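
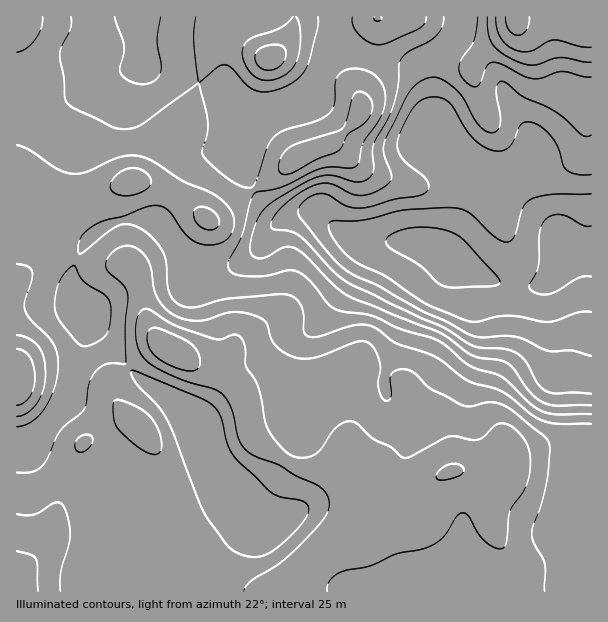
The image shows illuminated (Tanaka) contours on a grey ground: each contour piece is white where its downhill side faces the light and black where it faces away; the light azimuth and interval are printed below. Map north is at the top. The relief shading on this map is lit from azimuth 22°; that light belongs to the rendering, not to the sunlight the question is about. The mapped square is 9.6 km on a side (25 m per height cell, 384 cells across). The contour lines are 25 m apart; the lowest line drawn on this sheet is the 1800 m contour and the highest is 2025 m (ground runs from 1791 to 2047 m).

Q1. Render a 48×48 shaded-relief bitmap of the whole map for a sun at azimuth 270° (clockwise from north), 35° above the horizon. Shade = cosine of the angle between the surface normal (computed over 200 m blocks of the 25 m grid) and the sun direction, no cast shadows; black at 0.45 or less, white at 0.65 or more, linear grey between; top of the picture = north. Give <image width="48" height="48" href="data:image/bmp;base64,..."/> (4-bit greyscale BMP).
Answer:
<image width="48" height="48" href="data:image/bmp;base64,Qk32BAAAAAAAAHYAAAAoAAAAMAAAADAAAAABAAQAAAAAAIAEAAATCwAAEwsAABAAAAAAAAAAAAAAABEREQAiIiIAMzMzAERERABVVVUAZmZmAHd3dwCIiIgAmZmZAKqqqgC7u7sAzMzMAN3d3QDu7u4A////AIdWeKqpmZmaqrzKh4iJmZmZmqmJqYeJmYdleKqpmZmamavLqYiJmZmZmZmZqXeJmZhlaJqqmZmZmZq8y6iImImZmZmaqHeJmZh2Z5qqmYmZmIms3cqZiIiZmZmql2iZmZmHZ4mqmZmZh4ir3tyqmIiZiIq6hmiaqpmYZ4mamZmYd4maze26mYiZiIq6dWiZqpqod4mZmZqXd5qqrN7LmYmamIq5dmeJqpqpd4mZmqmHeKq6qs3bmImqmIqphmaJqpqqiImZmql2eavLqrzLmImrqYmZh1V5mpq6mIiZqphmirzLuru7mHirupiZl1RomavMqYiaqoZnm9zLqqu6mHirupiJl1RomavduYibuWVoveypiau6iIibu5map1Vomaveyoirp0Rpz/uHeazKh4iaupmrp1V4mXi926q7lTV63/pmebzKh4maupmrllV4mUV6zLu6dEab3+lWiau6h4maqpmqhTR4mTI3vdyoZWis3shWiaq6h4qqqYmpYyNpmTIVrduGZ5u8zKdniZqqmJqpiIiYUhR5mUIUjNqHisy6mZh3iamZiJqYh3d3UzWJmUITe8qZzdyXeIiIiaqpiJmXd2Z3ZEaJmUMkabu9/9llaJh3eKu6h3iHdkRodVeJmVREaavf/qdVeYdmeJu7l2d4dCNoh3iZmWZVeKz//HVnmodmd4q7p1Z3UhSJmIiaqXZmiaz/6FV5upd3dnial1VUM0eaqYmqqXZniaz/tkaKupmYdmd4dlRDRnmqmZmqqmZniaztpUaaqqmph2ZmZURFaJmpmZmrqmZnmrzchEaZmZqql2VEVVVniZmZqZmaqnZnm8zKdEeZiImqmFMjVmd4iZmqqoiKqoh3i93JZFiYh2erp0IkZ4iJmZqruXeJmZmYic24ZXmphkWbpjI2eIiZmaq8qGaJmZqZiKu5d4rLhSJplTNXiImZmqvMp2aJqpqqmImpiKzbdBE3dkaIiIiZmrvLl1aKqqqqmIiYib3aZDI0VWiqmHeJmqu6l2aJqqq6mZmYiauoZWZUNGnMl3eIiJqql3iJmaqpmau5d4iHd4mXMkjMp3eHd4mqmZmZmZmYmrzKdmd3eJrLczerhlZ2Z4mqqqqqqYh3iry6dmeIiJvet1aIYzRneJqqqqqruod3iauph4mYiJveyoiGMSRniau7mZq8y4iImZqpmaqYeJrNy6mGMQNomrzKd4rMy4iJmZmZqrqGeJq7u7u5YQFHms7aZovMuneJmImZq8qGaJmqqrzckwAmm9/YVpvLqXeIiImZq8uGeJqZmazutRAVm+63aauqmYiId4mZqruoeauYiJztpjEli92WerqZqpmId4iZmry5ic23Vovcl1RGm9x1nLmJqoiHd4iZmrzKmu/HM2m6mGZnm9x2rLh5qod3d4iZmrzLm+/YMjeaqYd3isyqzKh5qnZneIiJmrzLq97JYzaauod3eLze7IeKqmZmd3iJmrzLqru7lUWc25d3Zoz/+3aKqmZWd3iJmrzLmaqruFWd7Jd2VHz/+2aJqg=="/>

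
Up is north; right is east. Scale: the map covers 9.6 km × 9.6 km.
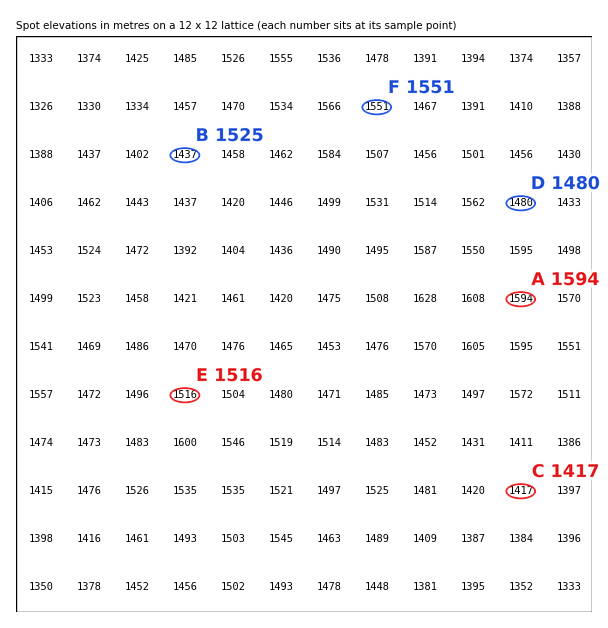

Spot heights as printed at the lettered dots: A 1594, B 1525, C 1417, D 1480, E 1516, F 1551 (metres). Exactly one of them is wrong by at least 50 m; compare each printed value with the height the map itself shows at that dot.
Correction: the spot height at B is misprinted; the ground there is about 1437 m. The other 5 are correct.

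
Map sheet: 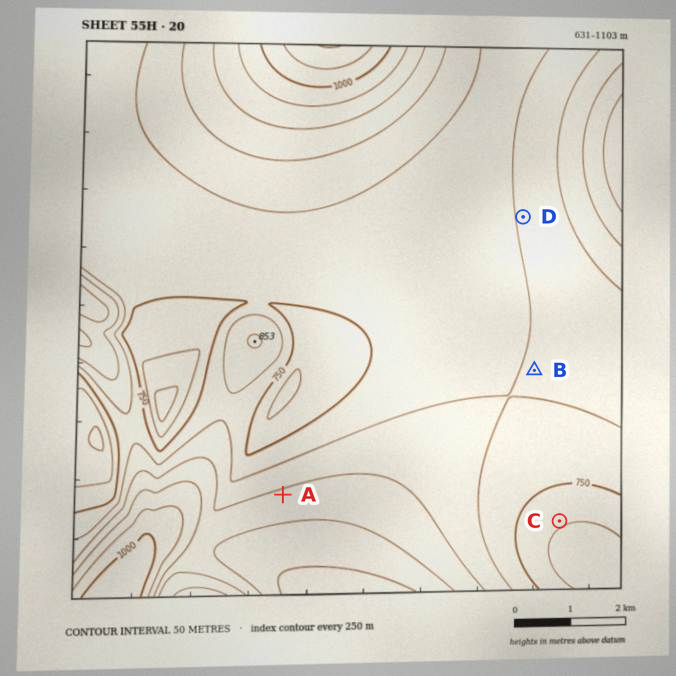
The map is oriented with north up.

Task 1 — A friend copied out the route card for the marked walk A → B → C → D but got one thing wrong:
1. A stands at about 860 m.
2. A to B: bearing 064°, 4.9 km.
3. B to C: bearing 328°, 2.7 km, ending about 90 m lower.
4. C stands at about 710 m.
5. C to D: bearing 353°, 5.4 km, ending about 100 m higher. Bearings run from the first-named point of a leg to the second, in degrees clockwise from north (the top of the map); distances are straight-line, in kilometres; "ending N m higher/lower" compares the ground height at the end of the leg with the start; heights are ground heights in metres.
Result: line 3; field bearing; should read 170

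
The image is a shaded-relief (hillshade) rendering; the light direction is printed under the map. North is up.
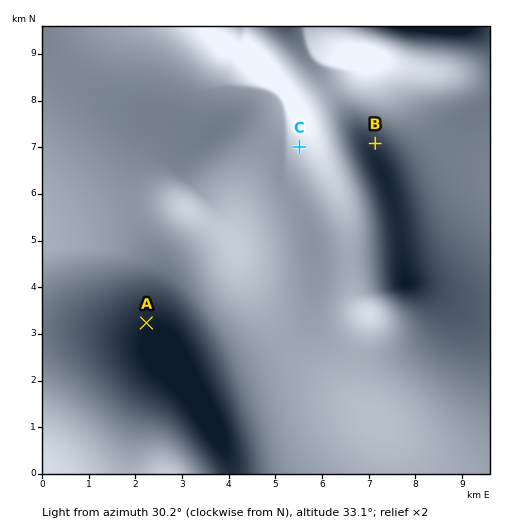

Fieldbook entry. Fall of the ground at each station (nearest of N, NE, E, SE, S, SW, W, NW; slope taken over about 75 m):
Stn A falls W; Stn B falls W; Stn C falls NE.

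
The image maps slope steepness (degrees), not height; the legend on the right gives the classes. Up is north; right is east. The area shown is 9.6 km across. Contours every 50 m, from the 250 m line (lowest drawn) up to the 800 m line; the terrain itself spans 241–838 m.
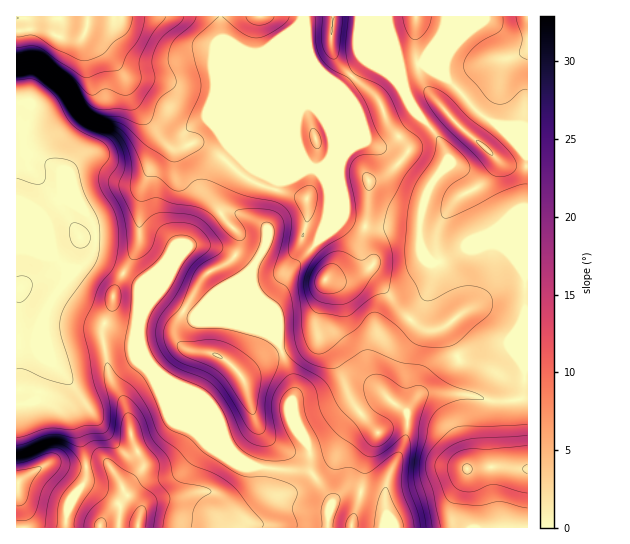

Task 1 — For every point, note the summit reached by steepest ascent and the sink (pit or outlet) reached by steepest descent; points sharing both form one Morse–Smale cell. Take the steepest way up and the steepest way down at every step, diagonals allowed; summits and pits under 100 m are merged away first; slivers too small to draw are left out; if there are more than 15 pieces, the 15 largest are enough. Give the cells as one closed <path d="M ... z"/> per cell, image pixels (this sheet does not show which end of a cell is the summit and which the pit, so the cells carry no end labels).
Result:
<path d="M302 16l-286 1 0 386 14 0 7-5 4-16 7-13 1-18-4-17 0-20 4-11 15-21 1-15 13 1 11-8 5-1 32 16 15 11 3 7 0 20-4 9 0 23 5 13 8 11 13 10 59 59 7 13 7 8 14 8 57 5 22 30-4 13 1 13 62 0-6-19 0-22 4-13 16-33 3-18-1-12 14-16 36-2 20 3 14 5 19 0 18-3 0-120-11-16-12-13-8-4-32 3-20 12-11 3-2 2 0 16-9 22-11 15-24 24-11 24 0 16 11 16-14 5-16 12-27 29-16 5-7-2-13-26-3-15 1-24-16-41 2-15-8-19 0-5 18-31 32-34 6-14 2-16 0-14-4-11 0-9 8-20-1-18-7-16-10-11-9-3-6 4z"/><path d="M387 16l-84 1-2 90 9-2 5 3 10 11 7 16 1 18-8 20 0 9 4 11 0 14-2 16-6 14-32 34-18 31 0 5 8 19-2 15 16 41-1 24 3 15 5 13 10 15 16-2 9-6 23-26 16-12 13-6-10-15 0-16 11-24 24-24 11-15 9-22 1-18-8-8-5-10 0-26 7-26 10-18 10-9 1-9-12-23-21-23-11-20-7-36-9-28z"/><path d="M55 296l-6 7-4 11 0 20 4 17 0 14-13 34 17 5 10 7 10 10 11 30 3 26-18 26-4 18 1 7 262-1 0-12 4-13-22-30-57-5-14-8-7-8-7-13-59-59-13-10-8-11-11-26-27-7-29-14z"/><path d="M527 16l-139 1 0 10 9 28 7 36 11 20 21 23 12 23-1 9-10 9-10 18-7 26 0 26 5 10 8 8 12-3 20-12 32-3 14 10 6 7 8 15 3 0z"/><path d="M457 393l-34 0-11 10-5 8 1 12-3 18-16 33-4 13 0 22 7 18 135 1 1-129-37 2-14-5z"/><path d="M41 400l-25 5 1 123 48 0 4-25 18-26-3-26-11-30-14-13z"/><path d="M94 259l-5 1-11 8-12-1-2 15-9 13 23 16 29 14 27 7 5 11 1-21 4-9 0-20-3-7-15-11z"/>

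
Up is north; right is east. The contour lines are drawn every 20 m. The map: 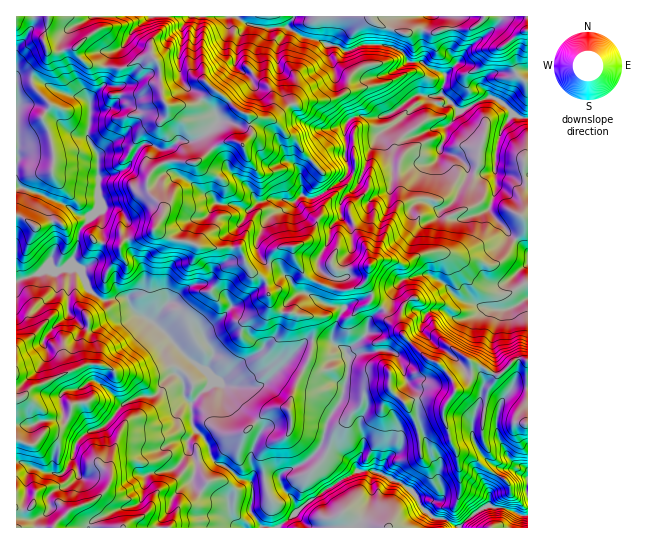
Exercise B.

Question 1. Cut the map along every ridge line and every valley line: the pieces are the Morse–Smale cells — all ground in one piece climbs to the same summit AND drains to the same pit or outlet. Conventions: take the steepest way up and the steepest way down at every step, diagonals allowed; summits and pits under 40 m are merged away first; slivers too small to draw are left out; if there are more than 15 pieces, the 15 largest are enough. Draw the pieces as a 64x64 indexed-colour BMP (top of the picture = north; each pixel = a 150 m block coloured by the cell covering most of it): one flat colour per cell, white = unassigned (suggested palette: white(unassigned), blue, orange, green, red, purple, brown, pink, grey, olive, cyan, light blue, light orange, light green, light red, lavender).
<image width="64" height="64" href="data:image/bmp;base64,Qk12CAAAAAAAAHYAAAAoAAAAQAAAAEAAAAABAAQAAAAAAAAIAAATCwAAEwsAABAAAAAAAAAA////ALR3HwAOf/8ALKAsACgn1gC9Z5QAS1aMAMJ34wB/f38AIr28AM++FwDox64AeLv/AIrfmACWmP8A1bDFALu7u7u5mZmZmZmZmZmZmSIqqqqqqqqqqqqqqqP/////u7u7u4iJmZmZmZmZmZmZIiIqqqqqqqqqqqozMz////+7u7u4iIiJmZmZmZmZmZIiIiOqqqqqqqqqozMzMz/u7ru7u7u7iIiImZmZmZmZkiIiIzqqqqqqqqozMzMzPu7uu7u7u7u4iIiZmZmZmZmZIiIzM6qqqqqqqjMzMzM+7u67u7u7u7uIiJmZmZmZmZIiIzMzM6qqqqozMzMzMzPu7ru7u7u7u4iImZmZmZmZIiIjMzMzM6qqMzMzMzMzM+7ju93du7u4iIiIiJmZmSIiIiIjMzMzMzMzMzMzMzMzMzPd3d3bu4iIiIiIiZmSIiIiIiIzMzMzMzMzMzMzMzMzM93d3du4iIiIiIiJmSIiIiIiIiIzMzMzMzMzMzMzMzMz3d3dVYiIiIiIiIiZIiIiIiIiIjMzMzMzMzMzMzMzMzPd3VVViIiIiIiIiJIiIiIiIiIiMzMzMzMzMzMzMzMzM93VVVVVWIiIiIiIIiIiIiIiIiIjMzMzMzMzMzMzMzMz3dVVVVVViIiIiIgiIiIiIiIiIiMzMzMzMzMzMzMzMzPd1VVVVVVYiIiIiCIiIiIiIiIiIjMzMzMzMzMzMzMzM91VVVVVVVWIiIiIIiIiIiIiIiIiMzMzMzMzMzMzMzMzVVVVVVVVVVVYiIIiIiIiIiIiIiIjMzMzMzMzMzMzMzNVVVVVVVVVVVWIgiIiIiIiIiIiIiMzMzMzMzM3MzMzM1VVVVVVVVVVVViCIiIiIiIiIiIiIzMzMzMzM3dzMzMzVVVVVVVVVVVVVSIiIiIiIiIiIiIjMzMzMzMzd3M3czNVVVVVVVVVVVVVUiIiIiIiIiIiIiIzMzMzMzd3d3d3M1VVVVVVVVVVVVVSIiIiIiIiIiIiIzMzMzM3d3d3d3d3VVVVVVVVVVVVVSIiIiIiIiIiIiIiMzMzM3d3d3d3d3dVVVVVVVVVVVVSIiIiIiIiIiIiIiIjMzM3d3d3d3d3d1VVVVVVVVVVVSIiIiIiIiIiIiIiIiIzM3d3d3d3d3d3VVVVVVVVVVVSIiIiIiIiIiIiIiIiIjM3d3d3d3d3d3dVVVVVVVVVVSIiIiIiIiIiIiIiIiIiI3d3d3d3d3d3d1VVVVVVVVUiIiIiIiIiIiIiIiIiIiIid3d3d3d3dER3VVVVVVVSVSIiIiIiIiIiIiIiIiAAAiAHd3d3d0RERERVVVVVUiIiIiIiIiIiIiIiIiIiIAAAREd3d3dERERERFVVVVVSIiIiIiIiIiIiIiIiIiIRRERERHd3d0REREREzFVVVSIiIiIiIiIiIiIiIiIiEREURERERHdERERERETMzMzCIiIiIiIiIiIiIiESIiIRERRERERERERERERERMzMzMIiIiIiIiIiIiIiIREiIRERFEREREREREREREREzMzMwiIiIiIiIiIiIiIRESIhERERRERERERERERERETMzMzMIiIiIiIiIhERERERERERERFEREREREREREREQczMzMwiIiIiIiEREREREREREREREUREREREREREREQRzMzMzCIiIiIhERERERERERERERERREREREREREREQRHMzMzMwiIiIiIRERERERERERERERREREREREREREQREczMzMIiIiIiIhERERERERERERERFEREREREREERQRERDMzMIiIiIiIiEREREREREREREREUREREREREEREREREMzCIiIiIiIiERERERERERERERERRERERERERBEREREQIiIiIiIiIiEREREREREREREREREUREREREREERERERESIiIiIiIiIRERERERERERERERERFERERERERBERERERESIiIiIiIiEREREREREREREREREUREREREREEREREREREiIiIiIiIhERERERERERERERERFEREREREQRERERERESIiIiIiIiIiIiEREREREREREREUREREREQRERERERERIiIiIiIiIiIiIhERERERERERERREREREERERERERERIiIiIiIiIiIiIiIiIREREREREREUREREQREREREREREiIiIiIiIiIiIiIiIhERERERERERFEQRREERERERERESIiIiIiIiIiIiIiIiERERERERERERRBERERERERERESIiIiIiIiIiIiIiIiIREREREREREREREREREREREREREiIiIiIiIiIiIiIiERERERERERERERERERFhERERERESIiIiIiIiIRERIiERERERERERERERERERFmZhERERESIiIiIiIiIhERESERERERERERERERERERFmZmYRERESIiIiIiIiIiERERERERERERERERERERERERZmYRERERIiIiIiIiIiIRERERERERERERERERERERERFmZmERERESIiIiIiIiIhERERERERERERERERERERERZmZmZmZmEREiIhERERIhERERERERERERERERERERFmZmZmZmZmYRESIiERERERERERERERERERERERERERFmZmZmZmZmZhEREREREREREREREREREREREREWZmYWZmZmZmZmZmZmERERERERERERERERERERERERZmZmZmZmZmZmZmZmZmYREREREREREREREREREREREWZmZmZmZmZmZmZmZmZmZhERERERERERERERERERERERZmZmZmZmZmZmZmZmZmZm"/>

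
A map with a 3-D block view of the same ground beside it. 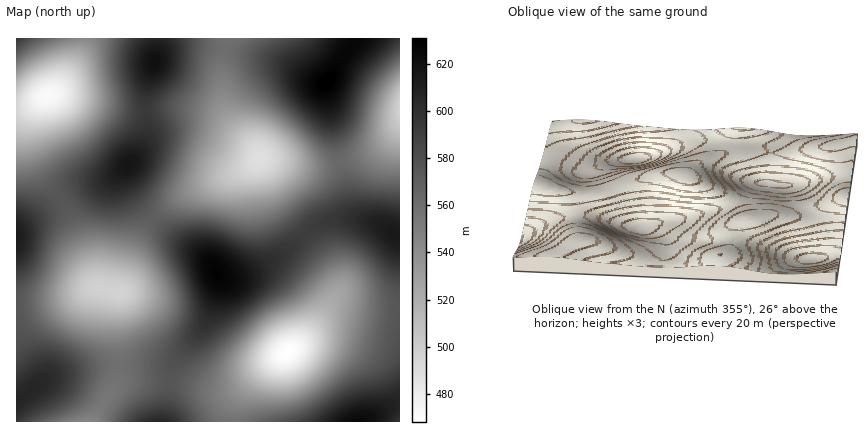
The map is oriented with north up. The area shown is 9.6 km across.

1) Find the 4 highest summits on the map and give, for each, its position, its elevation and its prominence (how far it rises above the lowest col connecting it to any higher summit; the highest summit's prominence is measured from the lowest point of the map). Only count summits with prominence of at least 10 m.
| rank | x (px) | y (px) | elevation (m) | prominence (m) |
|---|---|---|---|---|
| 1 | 326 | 82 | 631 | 163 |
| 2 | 216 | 272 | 629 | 65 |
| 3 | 154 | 62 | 620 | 49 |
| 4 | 128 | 164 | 617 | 24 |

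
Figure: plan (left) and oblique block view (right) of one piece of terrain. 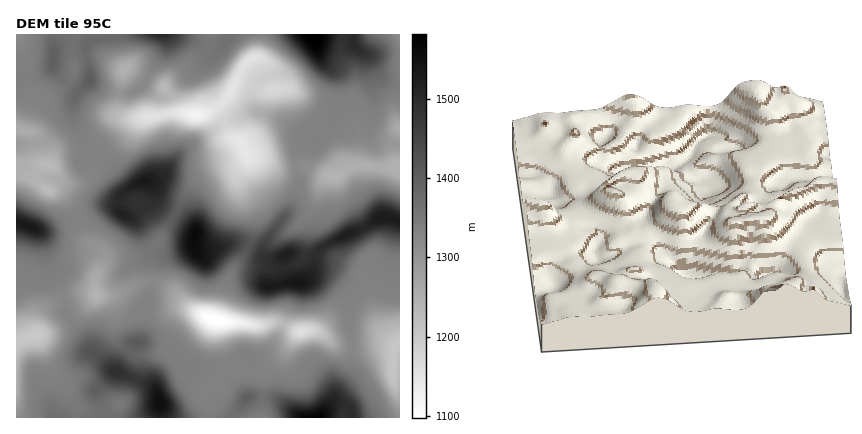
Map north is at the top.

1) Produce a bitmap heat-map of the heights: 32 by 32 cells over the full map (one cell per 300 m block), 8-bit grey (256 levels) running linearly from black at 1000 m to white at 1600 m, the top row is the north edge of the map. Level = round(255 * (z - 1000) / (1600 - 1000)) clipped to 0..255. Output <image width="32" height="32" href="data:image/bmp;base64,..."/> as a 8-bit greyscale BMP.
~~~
<image width="32" height="32" href="data:image/bmp;base64,Qk02CAAAAAAAADYEAAAoAAAAIAAAACAAAAABAAgAAAAAAAAEAAATCwAAEwsAAAABAAAAAAAAAAAAAAEBAQACAgIAAwMDAAQEBAAFBQUABgYGAAcHBwAICAgACQkJAAoKCgALCwsADAwMAA0NDQAODg4ADw8PABAQEAAREREAEhISABMTEwAUFBQAFRUVABYWFgAXFxcAGBgYABkZGQAaGhoAGxsbABwcHAAdHR0AHh4eAB8fHwAgICAAISEhACIiIgAjIyMAJCQkACUlJQAmJiYAJycnACgoKAApKSkAKioqACsrKwAsLCwALS0tAC4uLgAvLy8AMDAwADExMQAyMjIAMzMzADQ0NAA1NTUANjY2ADc3NwA4ODgAOTk5ADo6OgA7OzsAPDw8AD09PQA+Pj4APz8/AEBAQABBQUEAQkJCAENDQwBEREQARUVFAEZGRgBHR0cASEhIAElJSQBKSkoAS0tLAExMTABNTU0ATk5OAE9PTwBQUFAAUVFRAFJSUgBTU1MAVFRUAFVVVQBWVlYAV1dXAFhYWABZWVkAWlpaAFtbWwBcXFwAXV1dAF5eXgBfX18AYGBgAGFhYQBiYmIAY2NjAGRkZABlZWUAZmZmAGdnZwBoaGgAaWlpAGpqagBra2sAbGxsAG1tbQBubm4Ab29vAHBwcABxcXEAcnJyAHNzcwB0dHQAdXV1AHZ2dgB3d3cAeHh4AHl5eQB6enoAe3t7AHx8fAB9fX0Afn5+AH9/fwCAgIAAgYGBAIKCggCDg4MAhISEAIWFhQCGhoYAh4eHAIiIiACJiYkAioqKAIuLiwCMjIwAjY2NAI6OjgCPj48AkJCQAJGRkQCSkpIAk5OTAJSUlACVlZUAlpaWAJeXlwCYmJgAmZmZAJqamgCbm5sAnJycAJ2dnQCenp4An5+fAKCgoAChoaEAoqKiAKOjowCkpKQApaWlAKampgCnp6cAqKioAKmpqQCqqqoAq6urAKysrACtra0Arq6uAK+vrwCwsLAAsbGxALKysgCzs7MAtLS0ALW1tQC2trYAt7e3ALi4uAC5ubkAurq6ALu7uwC8vLwAvb29AL6+vgC/v78AwMDAAMHBwQDCwsIAw8PDAMTExADFxcUAxsbGAMfHxwDIyMgAycnJAMrKygDLy8sAzMzMAM3NzQDOzs4Az8/PANDQ0ADR0dEA0tLSANPT0wDU1NQA1dXVANbW1gDX19cA2NjYANnZ2QDa2toA29vbANzc3ADd3d0A3t7eAN/f3wDg4OAA4eHhAOLi4gDj4+MA5OTkAOXl5QDm5uYA5+fnAOjo6ADp6ekA6urqAOvr6wDs7OwA7e3tAO7u7gDv7+8A8PDwAPHx8QDy8vIA8/PzAPT09AD19fUA9vb2APf39wD4+PgA+fn5APr6+gD7+/sA/Pz8AP39/QD+/v4A////AIaRmpyZmJydm6jF39/CoJOSmJ6alqPI4Obs3dLHopWGgJGXlpSZop+aosXk4LOVkJCSoKWdp7a3u9TZz7eZjnZ9kJKRkpqorLG4y97JnJGPj5CWnJeZmZeeuMq8oZKAZHuPj5CTmafBzMnGya+UkZCPj5CQj4+PkJSiraGVi29cdYiJj5iksMPHt66nmZGRkY+Pj4+Pi4iNkJSUkY6AaFtkbnSImq2zsa6opZmRkY+KhoiNjoyGen+Ihn+Ih3ZjWVhYX3qSoqmhnqeqmpGPhm9ianh5eX5qWWJmcIeGcmNaYFtheo2UlpORlpiSjIdvSDY5QkZOYmFNT195i4ZzaGRxb3mIjYiHiYmOj42DdFIzLjZFVmFnc3Z2e4SNinx2dIWAg4mKfXJ4gYmOjH5sWVNYaHuMmZaTm5uSjY6NiIiJjoyMjId4anJ8g4qLfnR8iImMlrPQ0cjOy7KYkI+Ojo+QkJCQjH5veYaHiIqGhpOinpOfwtjc3+Pey6uVkI+QkJGRk5KPhXZ5iY+Rk5Wgu9PIpaG9zdPV1dfOtqCRkJGRlpmalI6Hf32HkZaZoL/h59zFr7nM09vT0M27rpiRk5WrtLGcj4aChI2XnZmgyenn3NPBtMG9wsO+zNHLt6Cfp9Hby6KQi4uQnrS3paPF5+bOvLGmq7Wknp+lv9fWycHH3M+zl5CPk6fI1cy/sbbT07GakY+UpqqWk5SasMPX3t60oI+Ji5CfwtfTz87BrbSxl4V6fYaSn5ePjo+Wor7Tyo+AbnKAjJu71NTS1sqroJmJdGZveoSPkYiBg4qSnamfdGpmbXiGj5681t/e07KXjn5jVl5odISNg3FueIaJiX9paGdqf4yNkJm20tjUt5SHcVlOS1NieomCb2lrcXJwa2xpZW2Gj46Pj5arvL+0lYFpVUZAR1l8iomAc25vcnNsd3NydoiPj46IgYmVmp6Tfl9MQEBIX4OOj42FgYKFgXpycnmDjZCOiHtta3mEgoByV0ZBRU9siI6Pj46NjIyEeXR6hY6Tkol3ZlZMUl5aTEpOTVFUYHeHjI6Pj46Njoh2h4qOkpqUhnBkWUtIR0E5OUFLVWNrc3uBio+Qj4+QjoOOjo+Tn5yQgnl6bmdjW1JKSENNWFhYXWZ7jZCQkZSSjpCQkpadpaGPfoOHdmZ2e25fSEVQT0xNWnuSmpiXnJmUkZKbn5mipYpyc4SEd4aPjoNjRUxRU1drkrK9saenoZWQkqGlmZ6ciHRvf4+SkJGVlYRUREpSao2718q/vL2tlY6SoKacn5qRi4aLm6ykmJeZlntVU2+SuuPq0szPx7OXi5GdoZyfoZ+fo67AybylmZiblYeElLfg9PLa0c2woZA="/>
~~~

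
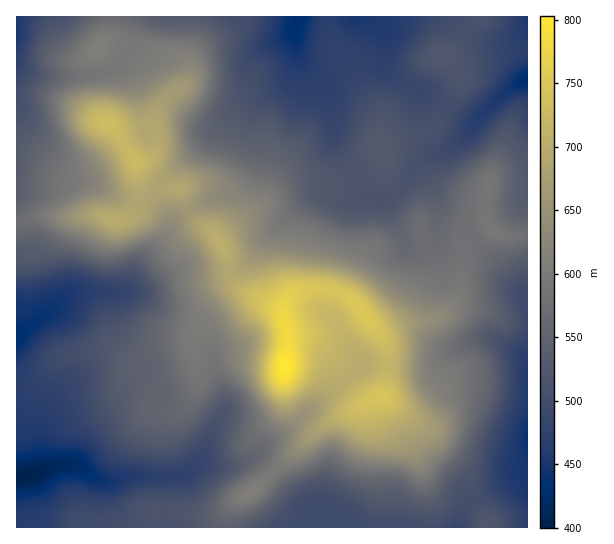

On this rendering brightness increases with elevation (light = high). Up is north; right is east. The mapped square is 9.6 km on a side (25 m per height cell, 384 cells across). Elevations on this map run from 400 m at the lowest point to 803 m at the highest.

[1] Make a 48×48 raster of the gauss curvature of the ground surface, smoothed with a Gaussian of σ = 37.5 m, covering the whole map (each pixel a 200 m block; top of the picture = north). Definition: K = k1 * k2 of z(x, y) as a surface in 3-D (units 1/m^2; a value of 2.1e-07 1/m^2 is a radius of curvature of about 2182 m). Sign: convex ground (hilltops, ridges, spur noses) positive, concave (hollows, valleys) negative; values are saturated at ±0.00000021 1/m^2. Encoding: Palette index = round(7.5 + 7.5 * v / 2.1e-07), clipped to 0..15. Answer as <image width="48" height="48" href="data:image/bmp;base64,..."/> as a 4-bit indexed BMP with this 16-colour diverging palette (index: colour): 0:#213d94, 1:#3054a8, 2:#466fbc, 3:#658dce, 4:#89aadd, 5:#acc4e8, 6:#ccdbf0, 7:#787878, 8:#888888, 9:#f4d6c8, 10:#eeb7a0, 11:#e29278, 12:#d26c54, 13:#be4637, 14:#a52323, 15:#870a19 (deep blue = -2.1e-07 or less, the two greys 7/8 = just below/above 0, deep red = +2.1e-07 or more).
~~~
<image width="48" height="48" href="data:image/bmp;base64,Qk32BAAAAAAAAHYAAAAoAAAAMAAAADAAAAABAAQAAAAAAIAEAAATCwAAEwsAABAAAAAAAAAAlD0hAKhUMAC8b0YAzo1lAN2qiQDoxKwA8NvMAHh4eACIiIgAyNb0AKC37gB4kuIAVGzSADdGvgAjI6UAGQqHAKhWqod3d4h3d3VFeId3d4h3eIh2h3zrdYh3iYd3eIh3ZWV3Z3d4iIh3eId4dmeYdpdneIdmeZh3Zmjft2iYiIh3h3dVd3VneIdnmYioeIeIh2ev+XmpmHh2eYZViXV4iHuniGeIdmZ5mHiJkzeYiXd2jJenmXaIiHiGaHZ3iHZneJl2YQN3eHd2ineHl2eIh4eIi5iHd4h3eYd1iUWIm4Z4hll2dWeId5dnh3d3iIiHeHeqi5eYn5iIh3h5pneId4d3h3eIiIiHd3eIaZabRmiod4eLx3eIeId3h3d4iId4h3d3VGI5UlaIeHd7xneIiHd3h3d3iId4iImXZDJKd6qHeGVodWeHd4h3d3eHeId3d4zZZBGMdomImnV4ZneHd4iId3eId3iHeHrJZ9p1VWeK3YiYd3iXd3d4iIiId3eIiWR1Tf+CR2Z4h2qoh3iYeHd3iIh4h4d3iFNRHv+jV3eIMlqXiIiIeGeIh4h4iId4h3ZzKv+Wd4iJQ2mHd5qXeHeJh3d3h3d4h4h4h2dnd3iYeZeIeIl2iqeIh3iHd3d4h4h6+QFnd3eHi4eod1d1d3VniHeHd4d4h4do2Dd3d3eIiFRoh3qolYeIiYeHeId3d4h3Y6qIiIeqllNMt3ZohYeIiHd3d3d3d4iJdJZ6mYepdmd4dod4h2eIh3d5mYd3dnd6lodnh2nIiYeYZ4d3iVd4iYZnrKiIdohXlouFd5ymZ4eIh3iIiod4moZmmYZnd4ZGd4yGqphWd3d3h3d3iKl3iYdmqYhnmVI2d2h4dmZXiId3d3d3d4hlZ3h2mGiIqXqFd2d4dndneKd4h4dneEiFZ3d4h1V2h52YmIh3d3d5l4d4eHZYiJm3Z4etqEJ2eLp3iIeId2aKhGh3eHa6eaI2ylj/q5SHithneIeId4mHdWuGd3iHiGVmiJ3oWJajBXZnd3VXiJl3mIuXd3dYp5h3h4lkRXR0CZd4eJd5iIiHiHd3d3doiIh3d3iFRXWPt4d3eJiJiHd3d3d4eHeIeHeIiJqXZmVdtWd3eHd3eHd3h3d3aHjZd4eId3iHrYUVh4h3h3d3d3eIiHd3Z3n5Z3d3dniXrohUeHd4h3d3d2d3iIh3h3iWd3d3ZVdkN2iWipd4d3eIiHeIiHd3d4hUeHeIZYlUWpaIq5d4eHeIiYiIiHeId5lmd3iHa/+Zhnh5y4d3eIiHeId4iHeIh5mJh4iHe//scXlGmHeHeIiHd4d3eIeId5hpl4h2aL77U3cldniHd3iHeHeIiHiHZXh3nGVVZ4mGaIZJyGZ3d3eHeId4h3iId4hlWlZ3ZDVneIev+lZnd4h3eHd3h3eIeJmHdZhmU0eIh3d3mnZ3iHd3d3d3h2eHeIh3i4eJmYh3d3iGWHiYiHd3eHd4h3iYd4h3Zlepd4qHh3h3mGeIZ4d3iIeId3iqmHd3eJeHh5yXd2d4mGZ3eHiHiHd3iIeIh3d4eKZ3h4qXd3iId3ZniHmYiHh3iId3d2d3eGeHiHRXd5mYZnd4mYVoiIh4d3d3d4vIZw=="/>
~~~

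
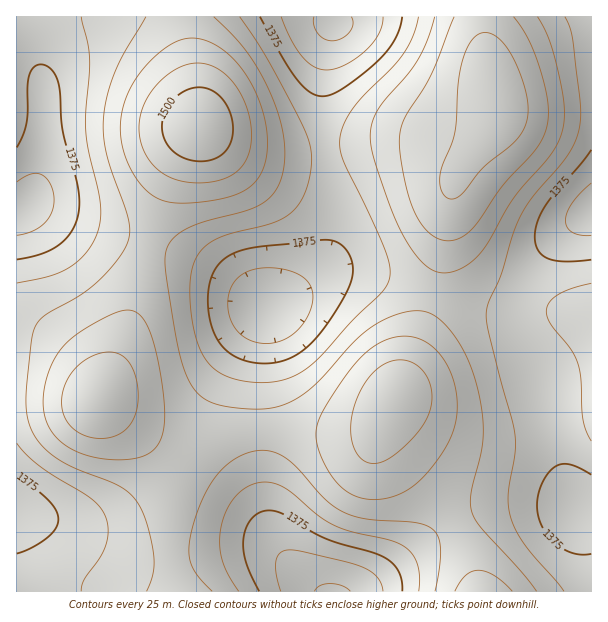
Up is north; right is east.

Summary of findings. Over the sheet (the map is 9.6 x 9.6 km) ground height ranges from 1320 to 1520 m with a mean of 1420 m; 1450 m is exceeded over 20.5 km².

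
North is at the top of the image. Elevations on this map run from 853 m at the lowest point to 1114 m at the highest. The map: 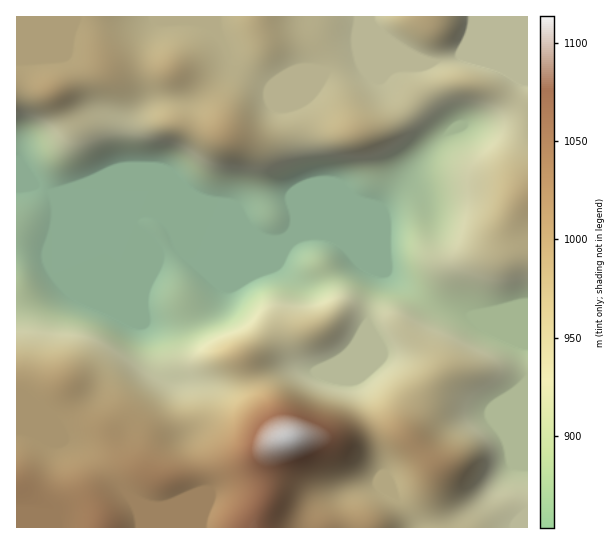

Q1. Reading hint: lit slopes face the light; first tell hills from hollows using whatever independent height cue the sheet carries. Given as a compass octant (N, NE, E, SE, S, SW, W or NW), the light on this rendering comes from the NW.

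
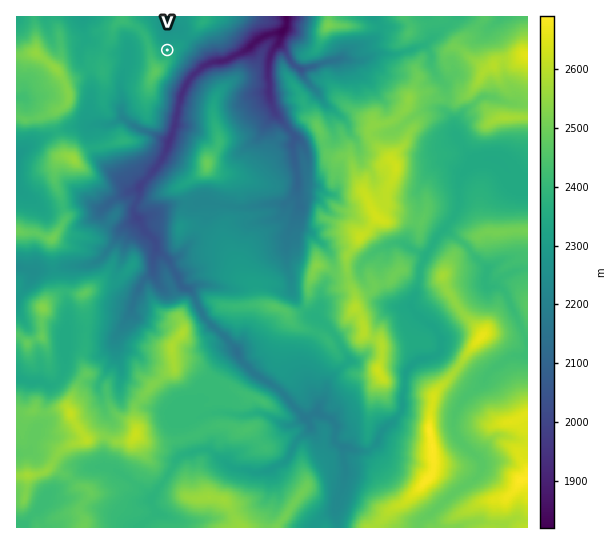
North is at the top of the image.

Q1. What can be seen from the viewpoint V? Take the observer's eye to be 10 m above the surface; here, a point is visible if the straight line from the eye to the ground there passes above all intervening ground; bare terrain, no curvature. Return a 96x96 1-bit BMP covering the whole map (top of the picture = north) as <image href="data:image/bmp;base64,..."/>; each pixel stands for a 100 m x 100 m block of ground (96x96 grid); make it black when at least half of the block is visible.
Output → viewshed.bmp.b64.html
<image width="96" height="96" href="data:image/bmp;base64,Qk2+BAAAAAAAAD4AAAAoAAAAYAAAAGAAAAABAAEAAAAAAIAEAAATCwAAEwsAAAIAAAAAAAAA////AAAAAAAAAAAAAAAAAAAAAAAAAAAAAAAAAAAAAAAAAAAAAAAAAAAAAAAAAAAAAAAAAAAAAAAAAAAAAAAAAAAAAAAAAAAAAAAAAAAAAAAAAAAAAAAAAAAAAAAAAAAAAAAAAAAAAAAAAAAAAAAAAAAAAAAAAAAAAAAAAAAAAAAAAAAAAAAAAAAAAAAAAAAAAAAAAAAAAAAAAAAAAAAAAAAAAAAAAAAAAAAAAAAAAAAAAAAAAAAAAAAAAAAAAAAAAAAAAAAAAAAAAAAAAAAAAAAAAAAAAAAAAAAAAAAAAAAAAAAAAAAAAAAAAAAAAAAAAAAAAAAAAAAAAAAAAAAAAAAAAAAAAAAAAAAAAAAAAAAAAAAAAAAAAAAAAAAAAAAAAAAAAAAAAAAAAAAAAAAAAAAAAAAAAAAAAAAAAAAAAAAAAAAAAAAAAAAAAAAAAAAAAAAAAAAAAAAAAAAAAAAAAAAAAAAAAAAAAAAAAAAAAAAAAAAAAAAAAAAAAAAAAAAAAAAAAAAAAAAAAAAAAAAAAAAAAAAAAAAAAAAAAAAAAAAAAAAAAAAAAAAAAAAAAAAAAAAAAAAAAAAAAAAAAAAAAAAAAAAAAAAAAAAAAAAAAAAAAAAAAAAAAAAAAAAAAAAAAAAAAAAAAAAAAAAAAAAAAAAAAAAAAAAAAAAAAAAAAAAAAAAAAAAAAAAAAAAAAAAAAAAAAAAAAAAAAAAAAAAAAAAAAAAAAAAAAAAAAAAAAAAAAAAAAAAAAAAAAAAAAAAAAAAAAAAAAAAAAAAAAAAAAAAAAAAAAAAAAAAAAAAAAAAAAAAAAAAAAAAAAAAAAAAAAAAAAAAAAAAAAAAAAAAAAAAAAAAAAAAAAAAAAAAAAAAAAAAAAAAAAAAAAAAAAAAAAAAAAAAAAAAAAAAAAAAAAAAAAAAAAAAAAAAAAAAAAAAAAAAAAAAAAAAAAAAAAAAAAAAAAAAAAAAAAAAAAAAAAAAAAAAAAAAAAAAAAEAAAAAAAAAAAAAAAIAAAAAAAAAAAAAAAYAAAAAAAAAAAAAAAYQAAAAAAAAAAAAAAc4AAAAAAAAAAAAAA9gAAAAAAAAAAAAAAjgAAAAAAAAAAAAAAjgAAAAAAAAAAAAAGjwAAAAAAAAAAAAAPh4AAAAAAAAAAAAAQD8AAAAAAAAAAAAAgHAAAAAAAAAAAAAAgMAAAAAAAAAAAAABgcAAAAAAAAAAAAADgeAAAAAAAAAAAAAHg+AAAAAAAAAAAAAHh+EAAAAAAAAAAAAHj/OAAAAAAAAAAAAMHveAAAAAAAAAAAAMHP/AAAAAAAAAAAAcOP/AAAAAAAAAAAAYOv/ABAAAAAAAAAAwc//gBgAAAAAAAAAw4//gBgAAAAAAAAAg5//gBwAAAAAgAAAAb//gD8AAAAAwAAAEAD/gH8cAAAB4AAAPAAfxmc8AAAB8AAAPgAP7kH4AAAB+AAAPgAODwA4AAAB/AAAHwAGA4AYAAAD/8AAHwADAMAMAAAD//AAHwAAAAAMAAAB/8QAH4AAAAAAAAAB/4AAD4AAAAAA="/>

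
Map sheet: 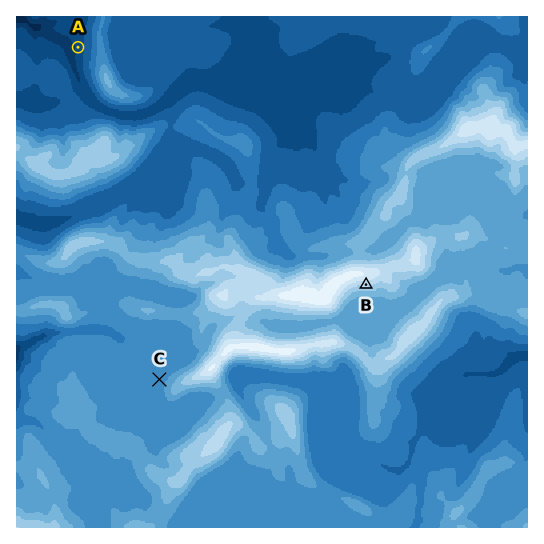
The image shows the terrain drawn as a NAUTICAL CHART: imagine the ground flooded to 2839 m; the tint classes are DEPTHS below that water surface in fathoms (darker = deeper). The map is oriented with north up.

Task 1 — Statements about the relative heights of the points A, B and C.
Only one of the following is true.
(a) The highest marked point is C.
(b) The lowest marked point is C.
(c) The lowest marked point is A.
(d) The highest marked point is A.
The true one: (c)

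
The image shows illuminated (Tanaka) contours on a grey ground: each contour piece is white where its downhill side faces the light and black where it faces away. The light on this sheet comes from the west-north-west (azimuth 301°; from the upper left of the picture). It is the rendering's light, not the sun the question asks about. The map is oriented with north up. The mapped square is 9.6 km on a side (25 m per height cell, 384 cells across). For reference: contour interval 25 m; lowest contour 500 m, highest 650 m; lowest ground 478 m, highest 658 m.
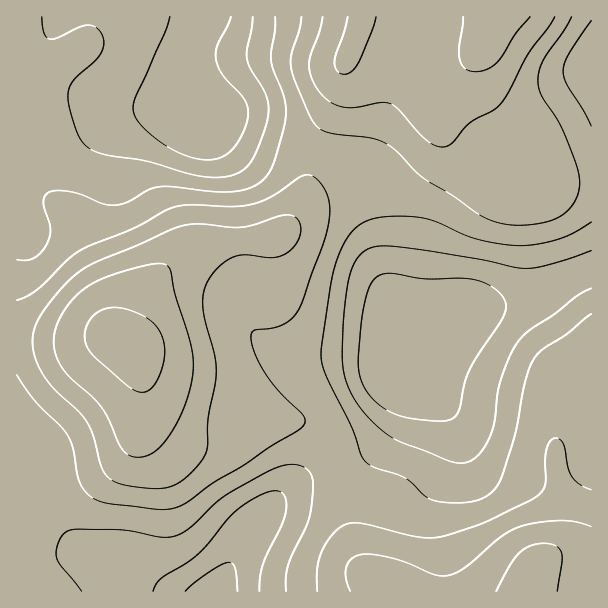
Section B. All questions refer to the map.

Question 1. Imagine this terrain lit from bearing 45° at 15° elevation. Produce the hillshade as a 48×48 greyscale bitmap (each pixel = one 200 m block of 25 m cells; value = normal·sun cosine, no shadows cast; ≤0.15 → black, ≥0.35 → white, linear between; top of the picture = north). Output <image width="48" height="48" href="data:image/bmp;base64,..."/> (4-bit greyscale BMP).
<image width="48" height="48" href="data:image/bmp;base64,Qk32BAAAAAAAAHYAAAAoAAAAMAAAADAAAAABAAQAAAAAAIAEAAATCwAAEwsAABAAAAAAAAAAAAAAABEREQAiIiIAMzMzAERERABVVVUAZmZmAHd3dwCIiIgAmZmZAKqqqgC7u7sAzMzMAN3d3QDu7u4A////AJmaqqqqmYh3ZlVWZmVWd4maqZiIiImaqpmZqqqZiHd3dmVWZmVmeJqqqpmIh4maqoiZqZiHd3d4h3ZmZmZnmqu7upmIiImaqoiZmId2ZmeIiHd3d2d5q7zLupmYiJqqqoiIh3ZmZmeImId3d3eJq7zLuqmZmau7u4iIdmZVVWeImId3ZmeJq7u7qqqqqrvMy3iHZVVURFZ4iId2ZmeJqqqqqqqqqru7u3d3ZURERFZ4h3d2ZWeJqqqqqqqpmZmaqnd3ZURERWd3d2ZmVWeJqpmqqqqYiIiJmoh3ZUREVneId2ZmVWeJmaqqu6qYd3eJmoh3ZURFZ4iIh3d2VWeJmqu7u7qHdmeJmoh3ZURWeImZmYh3ZmeJqrzMy6mHZmeJmYd2VDRWeImaqZmHd3iavMzMu6mHZmeJmXdlQzRWeJmqqpmIiImrzd3Luph2ZmeJmXZUMzRWeJmqqpmJmZq97u27qYd2VWeJmWVDMzRWeJqqqpmZmqve/9yqmIdmVWeJmVQzM0VWeJqqqpmaqqzf/sqZiHdmZmeJmUMzNEVniJq7uqmqqrzf7bmIh3d2ZmeIiEMzRVZniZq7u6qqqqve25iHd3d3ZmeIiEQ0VWZ4iavMy6qqmavNy5h3eIiHdniIiFRFVneImazNy6mZiJrMypiIiIiHd4iZiFVVZ3iJmrzdy6mIiJvMypiIiIiIeImZiGdmd4iZq8zcuph3iJvMupiIiIiIeImZiIh3eJmqq8zMuod3iavMuph3iIh3d4iYmZiHiJqqq7u7qYd3iavMuod3d3dmZniImZmIiaqqqqqqmHd3iavMuYdmZmZVVWd4iamIiaqqqqqpmHZniau7qHZlVVVERWZ3iJmImaq6qqmZiHZniaq6l2VVVURERFZnd5iImau6qqqpmId3iaqqh1VVVUQzRFVmZ4h4iaqqqqqqqZiImauphlVVVURERFVWZ3d3iaqqqqq7u6qZqruph2ZmVURERVVmd3d4iZqpmavMzMuqq7uph3d2VURFVmZ3iHeImaqpmazd3cu6qrupmId2VVVWd3eImYiJmqqpmr3u7cupmqqqmYdlVVZniIiZqoiaqqqqq97u3LmIiZqpmHZVVWd4iIiaq4maqqqqvN7typh3eJmZh2VEVniIiImau4maqqqrzd3LqYdmZ4iIdlVEVoiIiImrvImaqqq7zMu6mHZmZ3d2ZVRFZ4iIiImrzJmaqqqru7qZh3ZVZmZlVVVWeIiIiJq8zJmqqqqqqpmId2VUVVVFVmZmeIiIiaq8zJmqqZmZmZmIdlVDMzNFZnd3d3d4iavMzJmZmZmZmZiHZVQyIiNGd4h3d3d4irvMy5mZiIiZmZiHZUMyIjNWiIh3d3d3irvMu5mYiIiZmZiHZUQzM0VniZh3d3d4mqu7qpmIiImZmZiHZlVERVZ4mYh3d3d4maqqqpmIiImZmZmIdmZVVmZ4mYh3d3eImZmZmYmYiJmZmZmYh2ZVZmZniYiIiHiImZmZmYmZiJmZmZqph2VVZlVniYiIiIiIiIiaqg=="/>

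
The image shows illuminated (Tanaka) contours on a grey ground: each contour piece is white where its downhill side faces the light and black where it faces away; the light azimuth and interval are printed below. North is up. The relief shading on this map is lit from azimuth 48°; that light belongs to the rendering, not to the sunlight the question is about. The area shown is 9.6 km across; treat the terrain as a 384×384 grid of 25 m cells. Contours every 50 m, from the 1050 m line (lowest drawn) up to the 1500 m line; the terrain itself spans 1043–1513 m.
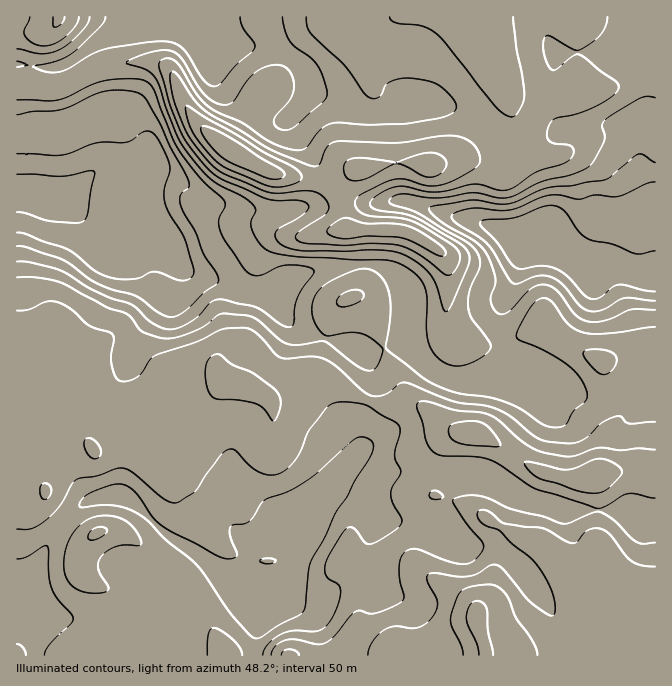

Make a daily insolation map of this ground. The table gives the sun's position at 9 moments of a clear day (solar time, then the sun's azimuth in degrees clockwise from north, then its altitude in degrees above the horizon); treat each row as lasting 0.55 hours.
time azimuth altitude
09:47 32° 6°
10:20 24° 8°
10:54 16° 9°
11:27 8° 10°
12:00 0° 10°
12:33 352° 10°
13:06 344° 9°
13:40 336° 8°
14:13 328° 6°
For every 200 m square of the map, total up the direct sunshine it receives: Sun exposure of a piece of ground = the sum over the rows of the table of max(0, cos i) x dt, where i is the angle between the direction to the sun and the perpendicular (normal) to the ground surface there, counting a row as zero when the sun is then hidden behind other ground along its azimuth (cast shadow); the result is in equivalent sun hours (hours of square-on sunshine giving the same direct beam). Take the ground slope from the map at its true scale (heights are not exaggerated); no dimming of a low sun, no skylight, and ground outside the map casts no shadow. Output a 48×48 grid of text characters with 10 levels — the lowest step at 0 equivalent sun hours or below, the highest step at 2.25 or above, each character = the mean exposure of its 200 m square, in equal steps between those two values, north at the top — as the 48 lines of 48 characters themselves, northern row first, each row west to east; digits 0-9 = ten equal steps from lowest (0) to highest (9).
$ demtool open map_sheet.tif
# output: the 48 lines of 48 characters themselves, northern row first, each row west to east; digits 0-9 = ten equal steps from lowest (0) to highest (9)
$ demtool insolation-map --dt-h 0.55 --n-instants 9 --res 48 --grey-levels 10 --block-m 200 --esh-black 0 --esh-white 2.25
343111122333333322223223322212222333333322222333
110000245666533221112112221111111333333322122222
000002678899743334432001222222211233333332222222
000024433248854456654211222222211123333333433333
532331000003775455544321222222221112333334554433
112100000002687544322332223322222212233334432210
000000000001399753212344322222222222222331000001
000000000000179974223456543344445432222210000123
211122221001017998644556666666676542212223222222
011110000000000499997556777777776543222355422211
000000000010000016999854566655554333443332111111
000001222222000000267753332100121012321000001110
222222333333100000000023200000000000000000000000
333333333322210000000001200000000000000000000001
433333322221111000000024554431000000000000000122
654433322221011100002576679999930000000000012233
876643332221111100013310000001699620000000011222
788764333322111100000000000000026874000011110011
788875433332210111000000000000000225523543222111
678888654332222111000000000000000112568986334433
556789987533345421111123432100001112357887545788
444557898644456876432333222210022233466567777899
444444577666676788743221001221222344554456898667
444444444689988766765321011222222444542246887655
443444333578876544577764222233212333321014676543
333333333444444444457777543354210011111000244333
111123334332223444454456765456420011222210011122
111122334433222333444322356557864333333322111234
222222344443321112233211124545899987654333323444
333333333344431101222221101222369999975444554434
343445422233332211222222210012235777776654444344
443334433333322222222222211233222223577776555555
333222333332222222222211123432100000257888888766
334310001222222221111111234422100000014778877655
245310000012222221000112344334442100000134432122
123200000012222222000122443334445665200000000000
220013443101222212111223442222212478752000000011
200158987410122212222234543222100124677743344333
100366434641012322233334544444432100246776677543
002441000354211333444445434555554211112466434654
013321111135531123443355333345666555310134322466
123223332212453111111332233333467876531112322356
222112344321245322222321244332235886653212333334
332100123332234433333322344432223565555322333333
432111112233224543334434544555444443345432334332
443333332233324554467766545665542223344432344433
334443333333333565699986545543321123334432334443
333333333333333444577654334333322223333333333333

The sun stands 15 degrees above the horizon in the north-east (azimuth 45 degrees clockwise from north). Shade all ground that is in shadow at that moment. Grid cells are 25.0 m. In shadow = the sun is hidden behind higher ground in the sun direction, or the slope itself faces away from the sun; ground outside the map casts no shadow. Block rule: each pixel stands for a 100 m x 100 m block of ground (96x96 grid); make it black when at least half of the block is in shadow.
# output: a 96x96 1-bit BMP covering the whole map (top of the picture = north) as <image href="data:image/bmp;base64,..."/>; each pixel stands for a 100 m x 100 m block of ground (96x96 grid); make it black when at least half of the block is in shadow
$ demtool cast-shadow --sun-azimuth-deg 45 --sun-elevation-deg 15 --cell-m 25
<image width="96" height="96" href="data:image/bmp;base64,Qk2+BAAAAAAAAD4AAAAoAAAAYAAAAGAAAAABAAEAAAAAAIAEAAATCwAAEwsAAAIAAAAAAAAA////AAAAAAAAAAAAAAAAAAAAAAAAAAAAAAAAAAAAAAAAAAAAAAAAAAAAAAAAAAAAAAAAAAAAAAAAAAAAAAAAAAAAAAAAAAAAAAAAAAAAAAAAAAAAAAAAAAAAAAAAAAAAAAAAAAAAAAAAAAAAAAAAAAAAAAAAAAAAAAAAAAAAAAAAAAAAAAAAAAAAAAAAAAAAAAAAAAAAAAAAAAAAAAAAAAAAAAAAAAAAAAAAAAAAAAAAAAAAAAAAAAAAAAAAAAAAAAAAAAAAAAAAAAAAAAAAAAAAAAAAAAAAAAAAAAAAAAAAAAAAAAAAABwAAAAAAAAAAAAAABgAAAAAAAAAAAAAAAAAAAAAAAAAAAAAAAAAAAAAAAAAAAAAAAAAAAAAAAAAAAAAAAAAeAAAAAAAAAAAAAAP+AAAACAAAAAAAAAfAAAAAAAAAAAAAAA8AAAAAAAAAAAAAABwAAAAAAAAAAAAAADAAAAAAAAAAAAAAAAAAAAAAAAAAAAAAAAAAAAAAAAAAAAAAAAAAAAAAAAAAAAAAAAAAAAAAAAAAAAAAAAAAAAAAAAAAAAAAAAAAAAAAAAAAAAAAAAAAAAAAAAAAAAAAAAAAAAAAAAAAAAAAAAAAAAAAAAAAAAAAAAAAAAAAAAAAAAAAAAAAAAAAAAAAAAAAAAAAAAAAAAAAAAAAAAAAAAAAAAAAAAAAAAAAAAAAAAAAAAAAAAAAAAAAAAAAAAAAAAAAAAAAAAAAAAAAAAAAAAAAAAAAAAAAAAAAAAAAAAAAAAAAAAAAAAAAAAAAAAAAAAAAAAAAAAAAAAAAAAAAAAAAAAAAAAAAAAAAAAAAAAAAAAAAAAAAAAAAAAAAAAAAAAAAAAAAAAAAAAAAAAAAAAAAAAAAAAAAAAAAAAAAAAAAAAAPgAAAAAAAAAAAAAAfwAAAAAAAAAAAPgA/wAAAAAAAAAAA/+D/wAAAAAAAAAAA////gAAAAAAAAAAA////AAAAAAAAAAAAf//+AAAAAAAAAAAAAP/4AAAAAAAAABAAAAAAAAAAAAAAAPAAAAAAAAAAAAAAAfvgAAAAB+AAAAAAA//8AAAAD/AAAAAAB///gAAP7/gAAAAAD///4AA/9/AwAAAAD///8AA/8+AwAAAAH///4AA/wYAAAAAAH///gAAfAAAAAAAAP//+AAAAAAAAAAAAP//4AAAAAAAAAAAAP//gAAAAAAAAAAAAP/+AAAAAAAAAAAAAH/8AAAAAAAAAAAAAH/4AAAAAAAAAAAAAH/wAAAAAAAAAAAAAH/gAAAAAAAAAAAAAH/AAAAAAAAAAAAAAH+AAAAAAAAAAAAAAH+AAAAAAAAAAAAAAH8AAAAAAAAAAAAAAH8AAAAAAAAAAAAAAD8AAAAAAAAAAAAAAD4AAAAAAAAAAAAAAB4AAAAAAAAAAAAAAAAAAAAAAAAAAADwAAAAAAAAAAAAAAD4AAAAAAAAAAAAAABwAAAAAAAAAAAAAAAAAAAAAAAAAAAAAAAAAAAAAAAAAAAAAAAAAAAAAAAAAAAAAAAAAAAAAAAAAAAAAAA="/>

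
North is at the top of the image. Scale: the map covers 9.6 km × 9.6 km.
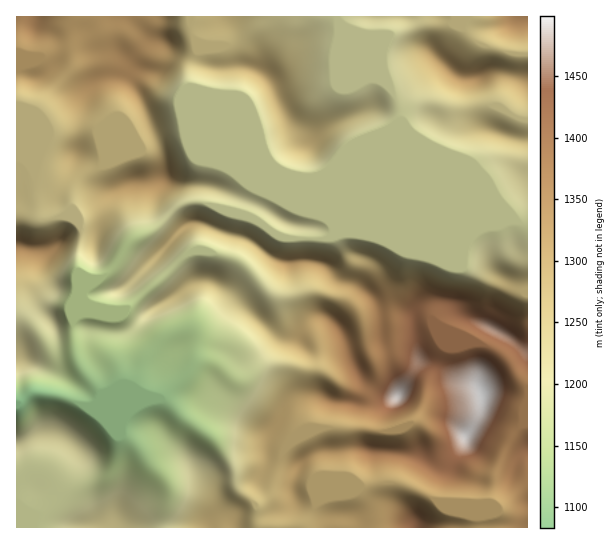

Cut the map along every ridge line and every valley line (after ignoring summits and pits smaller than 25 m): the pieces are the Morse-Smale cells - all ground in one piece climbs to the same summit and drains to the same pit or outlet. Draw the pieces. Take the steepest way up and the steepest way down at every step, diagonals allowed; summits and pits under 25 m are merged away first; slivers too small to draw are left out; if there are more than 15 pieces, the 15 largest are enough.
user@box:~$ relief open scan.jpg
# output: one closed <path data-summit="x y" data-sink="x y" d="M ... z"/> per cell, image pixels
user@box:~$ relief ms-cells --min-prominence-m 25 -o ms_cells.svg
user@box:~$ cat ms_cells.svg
<path data-summit="482 393" data-sink="17 405" d="M233 212l-4 3-8 26-7 12-8-2-12 0-5 2-30 28-40 32-6 3-32-3-8 5-1 12 4 28 5 12 20 23-4 9 48-1 8-2 8 0 5 2 19 19 26 17 6 8 14 20 4 22 15 12 6 7-1 13 3 9 40 0 7-6 14-22 20-5 22-10 13 0 9-2 14 0 9 2 33 18 7 0 27 10 4 4 1 11 49 0 0-37-9 2-20 15-11-5 4-1 2-27 15-33 5-8 12-11 3-1 0-35-12-12-9-16-13-10-16-6-32 4-18 35-5 25-10 16-10 5-18 4-29-5 4-2 4-15 0-11-8-6 9-1 10-15 0-11-6-11 14-4 8-8 0-17-3-13 1-22 4-16 11-22 63-27-110-1-30 14-40 0-13-6-23-16z"/><path data-summit="265 75" data-sink="17 405" d="M337 16l-63 0-40 28-28 1-8-2-1 8-8 19 0 17 22 10 53 53 5 12 12 10 117 49 8 3 96 0 12-4-17-22-38-38-26-12-14-8-12-11-6-8-1-12-11-23-14-7-22-22z"/><path data-summit="133 69" data-sink="17 405" d="M190 16l-116 0-3 7 1 46-35 42-1 48 14-27 47 0 3 6 5 25 58-23 22-5 194 81 22 8 4-1-124-51-12-10-5-12-53-53-20-8-2-2 0-17 8-19 0-8-8-16z"/><path data-summit="163 179" data-sink="17 405" d="M185 135l-22 5-58 23-20 13-9 9-4 9 0 16 4 9 2 2 19-2 9 2 11 7 13 15 4-4 20-10 17-17 16-9 16 0 26 9 18 4 9-23 3-4 86 35 55-1z"/><path data-summit="234 527" data-sink="17 405" d="M161 399l-16 2-44 0-13 6 11 8 15 17 15 8 36 41 4 13-6 21-2 12 96 1-2-9 1-13-6-7-15-12-4-22-14-20-6-8-26-17-19-19z"/><path data-summit="398 395" data-sink="17 405" d="M486 225l-19 0-63 28-11 22-4 16-1 22 3 13 0 17-8 8-14 4 6 11 0 11-7 12-9 5 5 5 0 11-4 15-3 3 28 4 18-4 10-5 10-16 5-25 16-33 28-7-29-13-10-7-5-24 0-12 11-25 23-10 7-13z"/><path data-summit="475 77" data-sink="17 405" d="M455 20l-2 4-35-1-30 14-5 13 0 21 17 38 1 12 10-14 11-4 15 1 14 5 44-4 20 12 12 3 1-65-18-2-28-8-12-8z"/><path data-summit="34 17" data-sink="17 405" d="M73 16l-57 1 0 140 9 3 10 13 2 40 4 7 18-4 10 0 6 4-3-10 0-16 4-9 9-9 19-13-1-14-6-17-27-1-21 2-14 33 2-55 35-42-1-46z"/><path data-summit="57 435" data-sink="17 405" d="M43 393l-12 0-15 12 1 123 16 0 4-13 26-19 40-16 8-7 6-18 2-18-20-22-9-7-19-8z"/><path data-summit="190 223" data-sink="17 405" d="M203 203l-16 0-9 4-24 22-20 10-10 10-11 18-32 26-8 24 8-4 14 0 8 3 10 0 6-3 40-32 30-28 5-2 12 0 8 2 7-12 10-28z"/><path data-summit="493 329" data-sink="17 405" d="M463 249l-24 11-3 6-8 20 4 33 11 10 30 14 13 2 16 10 9 10 5 10 11 12 1-94-3 0-35-12-25-13-2-2z"/><path data-summit="17 246" data-sink="17 405" d="M18 157l-2 1 0 159 11 3 6 5 2-6 15-12 17 0 4 2 2 6 0-10 4-11 3-69-3-5-8-4-10 0-12 4-8-2-4-45-10-13z"/><path data-summit="114 525" data-sink="17 405" d="M118 433l-2 1 3 3-2 18-6 18-8 7-8 4-32 12-26 19-3 13 127-1 2-12 6-21-1-8-5-9-14-12-9-14-11-11z"/><path data-summit="498 133" data-sink="17 405" d="M430 103l-13 1-12 9-2 9 4 7 12 11 14 8 26 12 31 31-3-13 7-6 16-8 18-1-1-43-12-3-20-12-44 4z"/><path data-summit="414 527" data-sink="17 405" d="M397 483l-36 2-22 10-17 4-6 4-11 19-6 5 178 0 0-10-2-2-29-12-7 0-26-15z"/>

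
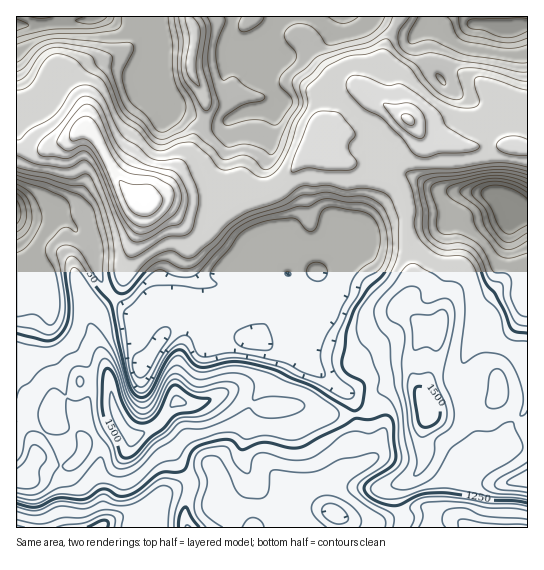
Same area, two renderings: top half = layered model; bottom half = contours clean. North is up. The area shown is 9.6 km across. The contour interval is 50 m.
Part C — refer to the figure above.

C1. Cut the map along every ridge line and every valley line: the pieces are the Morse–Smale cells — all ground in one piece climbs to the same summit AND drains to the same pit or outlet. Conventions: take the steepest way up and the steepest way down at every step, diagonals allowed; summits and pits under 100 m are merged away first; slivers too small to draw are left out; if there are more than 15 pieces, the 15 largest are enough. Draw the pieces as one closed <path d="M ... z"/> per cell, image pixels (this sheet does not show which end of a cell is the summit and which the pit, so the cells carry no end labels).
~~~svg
<path d="M490 193l-17 2-10 14-9 8-9 6-38-1 1 17 5 16 0 14-1 22-9 16 21 22-13 30 0 11 4 12 13 27 0 8-5 13 0 15 2 6 24 6 13 12 16-10 16-2 6-6 8-22 17-20 3-16 0-180-19-5-11-12z"/><path d="M151 16l-135 1 0 88 17 2 10 24 10 12 16-3 12-11 9 2 7 8 16 32 12 18 10 10 8 2 14-5 11-11 7-14 13-16 7-20 6-9 0-3-10-7-24-11-6-11z"/><path d="M246 196l-11 1-17 10-7 7-3 7-7 6-10-2-10-5-20-16-16-3-5 25-15 41-2 15-10 15 17 16 5 3 11-1 13 12 3 8 20-16 13 0 21 11 3 7-2 4 14-4 26 2 12-16 24 5 8-7 18-8 5-4 0-4-3-6-4-26-31-34-11-4-6 0-4 2-5-3z"/><path d="M113 296l-18 13-4 5-2 5 3 12 16 40 5 36 11 22 9 7 4 0 20-11 20-24 21 3 24-11 9 0 22 12 10 3 35-3 35 10 23-1-5-17-38-29-13-13-10-15-27 1-8-2-24-2-14 4 2-4-3-7-21-11-13 0-20 16-3-8-13-12-11 1-5-3z"/><path d="M231 393l-9 0-24 11-21-3-21 25 29 47 5 4 12-6 11-3 6 10-2 23 9 7 31 0 14 4 46-4 13 4 1-25 2-5 16-13-2-22 10-14-1-18-31-2-27-8-35 3-10-3z"/><path d="M406 221l-12 0-21 8-16-1-7 3-5 6-5 14-23 22 7 36-5 4-18 8-8 7-24-5-13 16 7 2 27-1 10 15 13 13 38 29 6 18 14-4 5-5 4-12 10-7 23-2 4 2-6-17 0-11 13-30-21-22 9-16 1-22 0-14-5-16z"/><path d="M53 215l-37 0 0 216 10 4 5 4 4 17 2-14 16-20 0-17 5-5 15-7 6-6 2-6 28 0-1-10-16-40-3-13 2-5 21-18-13-20-4-17-7-15-21-22z"/><path d="M339 16l-105 0-5 19-5 50 3 6 10 10 7 12-26 14-9 1-7-4-7 11-7 20-13 16-7 14-11 11-10 5 14 3 20 16 10 5 10 2 7-6 3-7 7-7 17-10 11-1 2-13 4-8 15-14 4-8 4-40 6-8-6-14-12-14 0-7 5-15 29 0 21-8 17-14 4-7z"/><path d="M119 421l-32 18-4 14-13 12-15 0-17-8-5 2-6 14-11 6 1 49 82 0 18-11 32-2 3-8 13-14 24-15-34-53-18 11-4 0z"/><path d="M371 16l-30 0-2 10-4 7-17 14-21 8-29 0-5 15 0 7 12 14 6 14-6 8-4 40-4 8-15 14-5 14 0 7 23-4 22-19 5-10 9-8 21-4-2-18 10-20 0-12 8-10 7-3 12 1 29 20 9 4-3-4-4-28-10-19 1-13 9-22z"/><path d="M358 88l-15 3-8 10 0 12-10 20 0 17 4 5 18 8 18 0 8 2 12 8 12 12 9-8 8 0 28 14 48 2 8 3 13 13 17 2-1-63-18-3-40 2-43-10-19-18-40-27z"/><path d="M87 129l-6 0-10 10-26 10-29 1 0 64 2 2 35-1 14 6 24 26 8 28 8 15 6 6 10-14 2-15 15-41 4-24-9-3-10-10-12-18-16-32z"/><path d="M326 152l-20 3-29 33-15 7-15 2 13 37 5 3 4-2 6 0 11 4 31 33 23-21 7-17 4-5 11-4 26-32 8-7-11-13-12-8-8-2-18 0z"/><path d="M527 16l-126 0-6 11 10 6 10 2 13-9-3 3 0 12 6 25 12 16 15 13 11 5 21 5 16 8 21 2z"/><path d="M413 385l-19 0-7 3-7 6-4 12-5 5-15 4 1 18-10 14 2 22-16 13-2 5-2 20 4 6 18 8 23 3 27-11-4-12 0-12 5-6 12-7 9-11 0-35 5-13 0-8-8-16z"/>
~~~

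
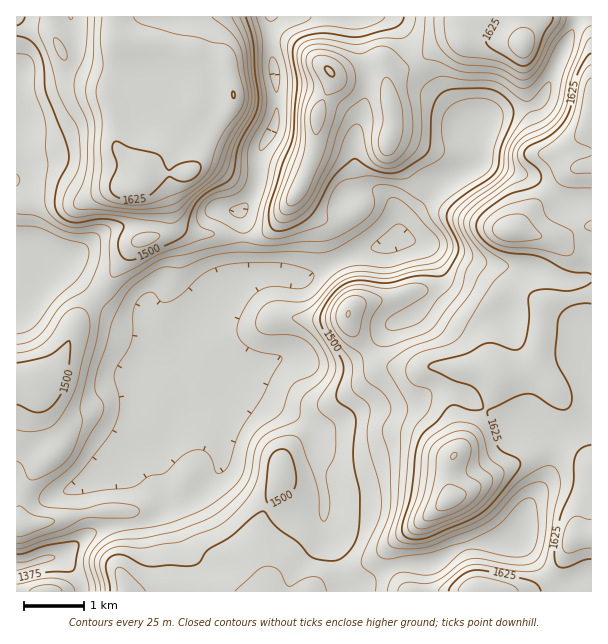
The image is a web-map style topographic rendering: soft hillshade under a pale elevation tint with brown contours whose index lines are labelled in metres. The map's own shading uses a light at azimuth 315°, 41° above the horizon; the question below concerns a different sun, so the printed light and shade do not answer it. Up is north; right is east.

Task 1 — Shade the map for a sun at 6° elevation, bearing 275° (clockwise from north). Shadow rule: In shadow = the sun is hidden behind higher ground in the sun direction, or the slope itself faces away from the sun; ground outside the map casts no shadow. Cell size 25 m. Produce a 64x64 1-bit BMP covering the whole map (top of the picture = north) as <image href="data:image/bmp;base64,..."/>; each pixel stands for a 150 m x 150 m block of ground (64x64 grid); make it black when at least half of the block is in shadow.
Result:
<image width="64" height="64" href="data:image/bmp;base64,Qk0+AgAAAAAAAD4AAAAoAAAAQAAAAEAAAAABAAEAAAAAAAACAAATCwAAEwsAAAIAAAAAAAAA////AAAAAAACAAAAAAAAAAAAAAAAAAAAAAAAAAAAAAAAAAAAAAAAAGAAAAAAAAAAeAAAAAADwAAAAAAAAAf+AAAAAAAAA//AAAAAAAAA/+AAAAAAAAB/4AAAAAAAAD/gEAAAAAAAH+AcAAAAAAAH4A8AAAEAAAEAB4AAAQAAfgAHwAAAAAA/AAPAAAAAAD4AAcAAAAAAHAAAwAAAAAAAAABgAAAAAAAAByAAAAAAAAAH4AAAAAAAAAfwAAAAAAAAA/gAAAAAAAAD+AAAAAAAAAP4AAAAAAAAAfgAAAAAAAAB+AAAAAAAAAH4AAADgAAAAfgAAAPAAAAA8AAAA8AAAAAYAAADgAAAABwAAAAAAAAAHgAAAAAAAAAPAAAAAAAAAAeAAAAAAAAAB4AAAAAAAAADwAAAAAAAAADAAAAAAAAAAAAAAAAAAAAAOAADgAAAAAA/geHAAAAAAD/h/cAAAAAAP+H/wAAAAAAf8P/AAAAAAB/4/4AAAAAAD/h+AAAAAAAH+H4/AAAAAAP8Pj/AAAAAA/w+P8AAAAAB/D4/4AAAAAH+Ph/gAAAAAP4+H+AAAAAA/jwfwAAAAAB+HD+AAAAAAH4OPAAAAAAA/g4QAHAAAAD+DgAAeAAAAP4OAAB4AAAA/gAAAHwAAAD+AAAAfgAAAPwAAAB+AAAA/gAAAD4AAAD8AAAAHg=="/>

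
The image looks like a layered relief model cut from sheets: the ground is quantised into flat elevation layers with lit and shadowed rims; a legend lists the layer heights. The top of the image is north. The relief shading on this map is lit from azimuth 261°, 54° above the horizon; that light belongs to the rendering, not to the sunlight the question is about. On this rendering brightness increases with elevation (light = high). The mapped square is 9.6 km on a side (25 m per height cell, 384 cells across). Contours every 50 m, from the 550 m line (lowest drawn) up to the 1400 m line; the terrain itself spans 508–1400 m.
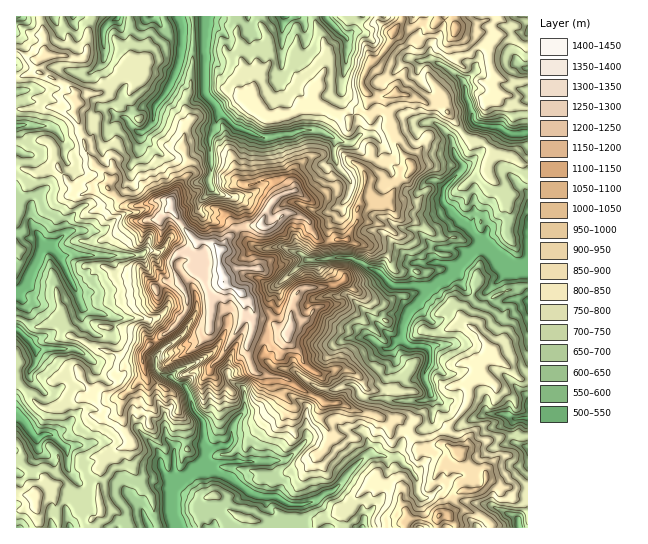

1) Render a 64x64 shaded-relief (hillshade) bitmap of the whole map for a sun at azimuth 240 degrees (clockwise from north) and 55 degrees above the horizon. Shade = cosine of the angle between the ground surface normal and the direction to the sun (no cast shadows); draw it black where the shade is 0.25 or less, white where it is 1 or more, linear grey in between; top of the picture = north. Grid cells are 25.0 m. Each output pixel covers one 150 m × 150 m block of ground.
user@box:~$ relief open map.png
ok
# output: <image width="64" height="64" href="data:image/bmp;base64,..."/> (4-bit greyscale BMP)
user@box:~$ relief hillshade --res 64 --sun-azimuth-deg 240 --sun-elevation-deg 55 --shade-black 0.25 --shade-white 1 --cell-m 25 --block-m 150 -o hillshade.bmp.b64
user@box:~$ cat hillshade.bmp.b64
<image width="64" height="64" href="data:image/bmp;base64,Qk12CAAAAAAAAHYAAAAoAAAAQAAAAEAAAAABAAQAAAAAAAAIAAATCwAAEwsAABAAAAAAAAAAAAAAABEREQAiIiIAMzMzAERERABVVVUAZmZmAHd3dwCIiIgAmZmZAKqqqgC7u7sAzMzMAN3d3QDu7u4A////AO7Zur7bqsyIy2nf7M3cy7qru8zN267u7bjO3MZs5yCe7sm6zty6qonZa+/szdy6mbqJq83bre3dyr3bdqyCJt/uuarNzLmYi9hr7tvMuYdohoqqvMus3M2mepiIh1fN3e25q8y8qIitx2vtzMuHZoqt7L3KrMzN3JWMqaqqrNy6zKmquryomt2le9y6qFR87d/sqr28zMzcls7Mzcubypi7mqqJzams24aLy6h1We/t3e3LusvNzMuH3szbu7qZh8y6mHzdurzKhovLqpnO7cvN3szIjMzKqnjt3MzMuGd326mYrt3LvLlnvMq8zd3Kmbve3LiKy6iZje3czMuWZ4eYebm9zMzMuGjN26vNzMzM3t3cqZmsqbvv3d3cmIiIhZZsxry7zMy4Wbzset3N3N3t3My6qqrN3e7c3tp3eZhUQ5x57d3c3bRrq+t73M3t3d67vNuqqs7s3bvLh4Z4h5oUvM7t3d3tZcqd2nvsze7u3crO7Kqb3tvLmZh4h4mJu0vt3u7d3ett167JS/yt7u7sut/pmr3uyrqqu6qYd2d2z/7M3u3d2o3J3sMd/Ize7u253rvMzeyaqYm7upmHVqr//dzN3d7ardrPYL7smd/+7snfy926hmZmaKrMl4qtyf/bvM3d7tu9ys0Q/s24z//uqd/rlCRmaIiYrd25vayl/ZrMzMzcy73M2Abvzca/7uzO6DRCS7rMu3fv3crNunbIrdzMzKq73cxgD+7MdN7tzekVqZndqrqpO/7Mu82nnFfdzN25rNzfkALu77Ve3uzLQc63jNlXmpZd67zMynrcObzM3Ie93u8Aq//Oo8/up3Zu62mackeauGzN3dypvKdmm7u4Wd3e7gn5a/y2v/xYy96SR3Qjd3rKWd7dy7zJh1ScqYau7c3cB87ofd2/6Y3by0FGZUVVe6dK3Kq7y5l1I73d3v66rMuyrb64zd7pne22Ild2VEi6ia7szMzKmWU77+7duJrN3KtY2+2M3duc7ZRFV4hmvJnO3d3e7bmYZe/t7ciL3N3bedZ73anN25zcpmVWiIvKqt7tzd3ciJhl/s3cl6y5vMmqjGu+uc3bm7u4dDWJu6ymzKnN3bmImHaZu8t3qqvd7u7Kx965zuuHnLmFRnmZu4arrN3LmIiJd4rM23a97u7v/M3azsrO6VWcyJllZWvKhou8zLmIiJl3vN7aZ97d3u/+n/rP3N7WE4vYaIdmvIdniby6qImZqqrc3thK7t3e7/6u6N/d3XIDeaqIeIu1IkiZq7qHq6u7qrvexl7u7u7u6t667u6nUySJZnWLpiACjMzMu5rceKmaet20r+3u3e6bzb3c7XRqxyZ0IVmjAAn+vMmbvNt3iZlozJbu3MqryavezMzsZ6ymUjYzUwABzvuKqaq8ymaru3e8iuyqmru5qr3MzetniFQxEYumNN3LyIq6vLvKiL3bl4qt7d3d3u7vyszN7HRVViFt2Xibu6h4vKrLqrqr3siHi97u7t3u/O/qztu3VGq4ir3tqru5ZXu6mru7mc7+hJit3d3M3e7+377uZGaHrcmHrut7uWVnzJecuqd73vxUmc7c3u7u7/7evfUDearO64au1EeJh5uomrp2Z73e62WK3t3e3e7+7e28gAjMp5q7qaxhNpvIibyYdmaL3d7sdZvd3d7t3u7czOsQPNpUaayqcyV5rMisymd2Z87c7uuFm93e3M7u7czM1wBZYiasu5Z6t1esy7y3VmVa7t3u24a7zd7tze64eZhzABMo3/7LurpTaIy8q6dHdm39ze3bh9zM3tzN64ibllQhIq/+7NyrowR5es2qqHaHbM297cmK3czey8zbhquYh1Q17uyqqYhhJXhb7pmrtUi6y83cmc7czNyr3sp1mpqpmmLMyXd3ZlNGdo/7eKzaV6h7ztqb3aq8yq3tmXaZq6q6Qb3Jd2Znd2eI78Z5vNlnd2r+273Lq83Kzeqal3m7ztpCzsdWZnh4mFjqabq9t2Z1fu7cu5fd3bnO2JqXes3uyETclERWd2d2N5icqd2YmHa/7Ml2VrzLie7ImqdpvMy4NLpiNIuod2RK3dyc64iqZd/ZYzRoqpmd7qmKpmu6vMhVmlWe7LzMq9/9rN7ZeKhJ7VI0e8vd3e79mZqHy5vdymR4ne7suqvN7uy93cmJqc7VBs3uy83d7uuJmJzZa926gir/7tvMu83dy83Muau87pBP287Mzd3d24iby6iMy7lBX//sqarMzLqr3czLzN3cYI/7zMu7zM3bibu7uHq7yDTf/8qZq8vLmazuzMzMubow3+u6qd3d3cmKqqzKh6vKOf/supmrzMuZrf6azJh6yTPv3KmZzd7slnmrvMuGfMtK7su6mavMy6i97Iu5h5ymJv7bqqvN3ad4q6vMzKdazFvszLqpq8y7qK3dqqmYu1Ns7dyHh97am8y6q8zLl2jMat3cu6qby7y4jM25mpinSu6862d4/tu8zKZ73LuYdbx67ty6upvLvLh8zMmIirre673aeb7Ly5mapVzcqph1rIvuy6u6m8u8yGvcm6isvO7Mu9qK3qzKeJqlXdqpmHWdm+28urqLyr23XNqt2ay77suqypvL3cp5qrV8uamYh52a3NyrynrKzYN+3O7risze6YmqqZe7yWqaxmubqIinrard66zIarrMR+7u7bqJzc7YaKqamJvYa4vKd42mera9mt7brLdpqtlN/c3repjd3Ldpq6mK"/>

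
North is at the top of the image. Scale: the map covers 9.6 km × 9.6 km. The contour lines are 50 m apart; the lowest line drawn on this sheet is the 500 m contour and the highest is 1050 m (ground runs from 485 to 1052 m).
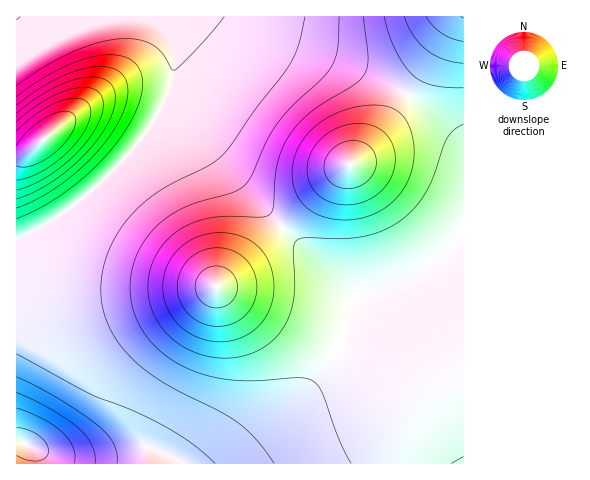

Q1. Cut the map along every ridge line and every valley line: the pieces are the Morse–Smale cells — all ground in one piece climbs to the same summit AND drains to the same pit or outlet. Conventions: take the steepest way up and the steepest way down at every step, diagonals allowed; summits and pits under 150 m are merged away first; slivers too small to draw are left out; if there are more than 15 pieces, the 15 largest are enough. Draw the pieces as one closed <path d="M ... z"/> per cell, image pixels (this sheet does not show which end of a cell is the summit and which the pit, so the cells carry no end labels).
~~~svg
<path d="M463 16l-310 1 15 17 6 15 0 25-7 22 2 5 100 113 61 60 29 23-16 40-25 41-45 48-43 38 234-1z"/><path d="M166 96l-8 17-20 30-41 43-30 25-27 17-24 13 0 200 27 11 23 5 21 0 58-12 27 12 4 7 53 0 44-38 45-48 18-27 23-54-29-23-61-60z"/><path d="M152 16l-136 1 1 223 23-12 27-17 30-25 30-29 28-38 10-20 7-19 3-23-7-23z"/><path d="M21 442l-5 0 1 22 159-1-4-6-27-12-48 11-31 1-23-5z"/>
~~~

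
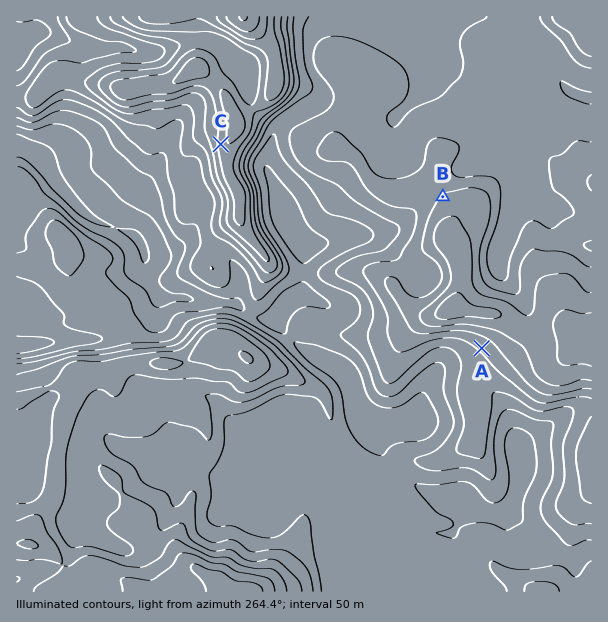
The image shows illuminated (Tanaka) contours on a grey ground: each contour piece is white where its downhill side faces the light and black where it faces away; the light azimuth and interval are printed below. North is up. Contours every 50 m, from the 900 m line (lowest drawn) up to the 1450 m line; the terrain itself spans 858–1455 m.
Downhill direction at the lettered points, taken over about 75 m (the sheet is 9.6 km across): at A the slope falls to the SW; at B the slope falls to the NW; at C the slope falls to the W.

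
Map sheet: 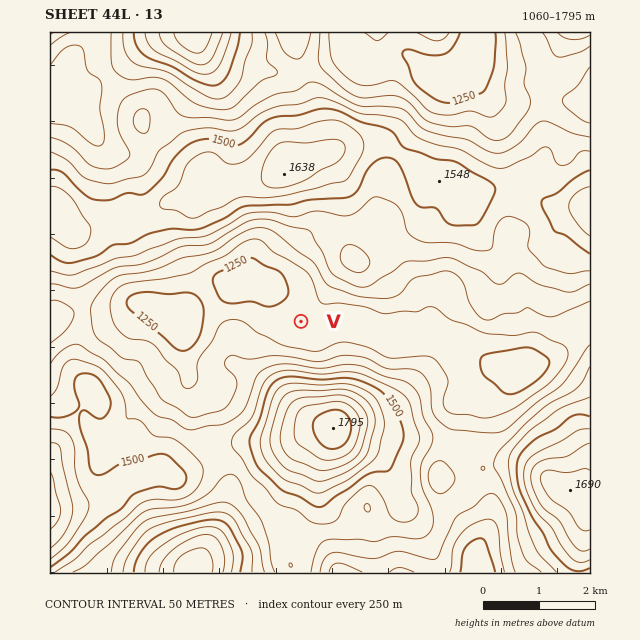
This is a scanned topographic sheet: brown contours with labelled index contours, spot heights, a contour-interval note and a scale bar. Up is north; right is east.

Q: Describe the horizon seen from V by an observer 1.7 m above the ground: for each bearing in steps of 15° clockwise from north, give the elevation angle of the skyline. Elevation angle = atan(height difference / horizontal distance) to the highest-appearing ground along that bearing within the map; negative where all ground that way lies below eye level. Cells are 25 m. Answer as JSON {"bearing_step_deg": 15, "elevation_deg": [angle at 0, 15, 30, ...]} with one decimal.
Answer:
{"bearing_step_deg": 15, "elevation_deg": [7.4, 6.0, 7.0, 7.5, 5.6, 2.6, 1.1, 1.8, 4.0, 8.4, 13.8, 15.7, 15.2, 12.9, 8.4, 4.7, 4.0, 3.4, 1.1, 3.1, 4.2, 5.9, 6.3, 7.2]}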